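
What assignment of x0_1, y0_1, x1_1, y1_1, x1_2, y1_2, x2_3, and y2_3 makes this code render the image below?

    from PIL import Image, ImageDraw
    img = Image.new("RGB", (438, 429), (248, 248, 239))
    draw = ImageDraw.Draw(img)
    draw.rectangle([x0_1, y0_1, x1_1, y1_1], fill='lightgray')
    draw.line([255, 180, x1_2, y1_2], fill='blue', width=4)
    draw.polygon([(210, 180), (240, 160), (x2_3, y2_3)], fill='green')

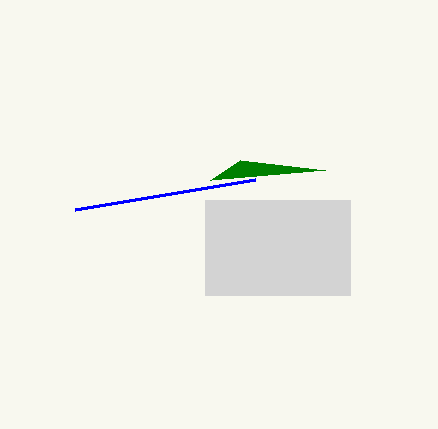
x0_1 = 205, y0_1 = 200, x1_1 = 350, y1_1 = 295, x1_2 = 75, y1_2 = 210, x2_3 = 325, y2_3 = 170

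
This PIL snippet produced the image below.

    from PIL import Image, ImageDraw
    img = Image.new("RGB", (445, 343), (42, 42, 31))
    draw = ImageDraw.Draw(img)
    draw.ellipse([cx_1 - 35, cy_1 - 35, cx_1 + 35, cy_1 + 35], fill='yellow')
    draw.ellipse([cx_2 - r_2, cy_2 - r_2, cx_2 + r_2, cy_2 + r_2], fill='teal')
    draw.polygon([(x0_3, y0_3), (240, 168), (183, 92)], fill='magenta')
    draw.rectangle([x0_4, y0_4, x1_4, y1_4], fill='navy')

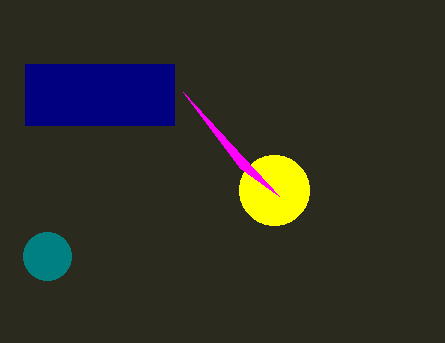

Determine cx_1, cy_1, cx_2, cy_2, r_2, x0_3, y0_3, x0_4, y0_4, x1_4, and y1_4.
cx_1 = 274; cy_1 = 190; cx_2 = 47; cy_2 = 256; r_2 = 24; x0_3 = 279; y0_3 = 196; x0_4 = 25; y0_4 = 64; x1_4 = 174; y1_4 = 125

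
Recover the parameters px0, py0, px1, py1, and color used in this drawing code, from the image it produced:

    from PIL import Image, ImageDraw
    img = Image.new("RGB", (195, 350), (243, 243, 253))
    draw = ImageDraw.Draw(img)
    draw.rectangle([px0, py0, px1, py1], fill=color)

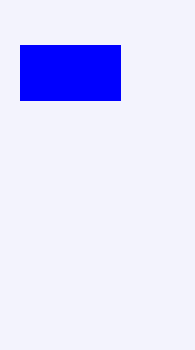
px0 = 20, py0 = 45, px1 = 120, py1 = 100, color = 'blue'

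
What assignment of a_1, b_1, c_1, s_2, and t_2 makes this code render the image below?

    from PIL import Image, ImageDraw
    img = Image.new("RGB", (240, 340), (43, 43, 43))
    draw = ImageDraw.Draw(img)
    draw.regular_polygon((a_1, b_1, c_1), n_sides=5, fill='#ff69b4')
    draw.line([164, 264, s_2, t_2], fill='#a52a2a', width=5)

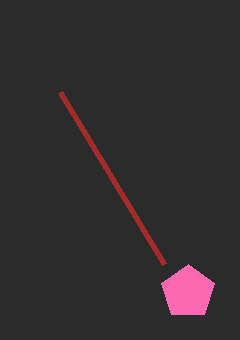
a_1 = 188
b_1 = 292
c_1 = 28
s_2 = 60
t_2 = 92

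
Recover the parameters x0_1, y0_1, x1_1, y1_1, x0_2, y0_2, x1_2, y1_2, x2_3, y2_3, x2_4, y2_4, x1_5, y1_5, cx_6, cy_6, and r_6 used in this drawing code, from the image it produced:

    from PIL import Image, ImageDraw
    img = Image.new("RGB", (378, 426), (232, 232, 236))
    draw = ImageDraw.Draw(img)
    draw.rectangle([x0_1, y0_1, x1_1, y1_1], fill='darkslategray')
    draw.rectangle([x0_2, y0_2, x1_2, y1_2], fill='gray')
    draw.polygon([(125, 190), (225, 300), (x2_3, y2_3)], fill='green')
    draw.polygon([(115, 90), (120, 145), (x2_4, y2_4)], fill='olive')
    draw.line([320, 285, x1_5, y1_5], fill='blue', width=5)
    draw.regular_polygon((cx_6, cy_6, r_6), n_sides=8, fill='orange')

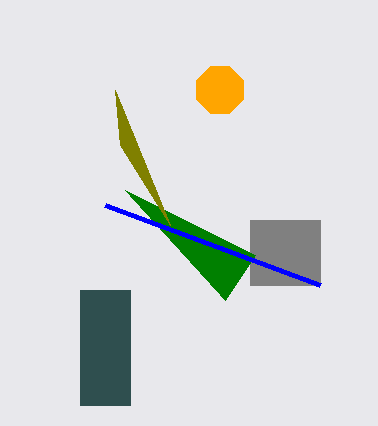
x0_1 = 80, y0_1 = 290, x1_1 = 130, y1_1 = 405, x0_2 = 250, y0_2 = 220, x1_2 = 320, y1_2 = 285, x2_3 = 255, y2_3 = 255, x2_4 = 170, y2_4 = 225, x1_5 = 105, y1_5 = 205, cx_6 = 220, cy_6 = 90, r_6 = 25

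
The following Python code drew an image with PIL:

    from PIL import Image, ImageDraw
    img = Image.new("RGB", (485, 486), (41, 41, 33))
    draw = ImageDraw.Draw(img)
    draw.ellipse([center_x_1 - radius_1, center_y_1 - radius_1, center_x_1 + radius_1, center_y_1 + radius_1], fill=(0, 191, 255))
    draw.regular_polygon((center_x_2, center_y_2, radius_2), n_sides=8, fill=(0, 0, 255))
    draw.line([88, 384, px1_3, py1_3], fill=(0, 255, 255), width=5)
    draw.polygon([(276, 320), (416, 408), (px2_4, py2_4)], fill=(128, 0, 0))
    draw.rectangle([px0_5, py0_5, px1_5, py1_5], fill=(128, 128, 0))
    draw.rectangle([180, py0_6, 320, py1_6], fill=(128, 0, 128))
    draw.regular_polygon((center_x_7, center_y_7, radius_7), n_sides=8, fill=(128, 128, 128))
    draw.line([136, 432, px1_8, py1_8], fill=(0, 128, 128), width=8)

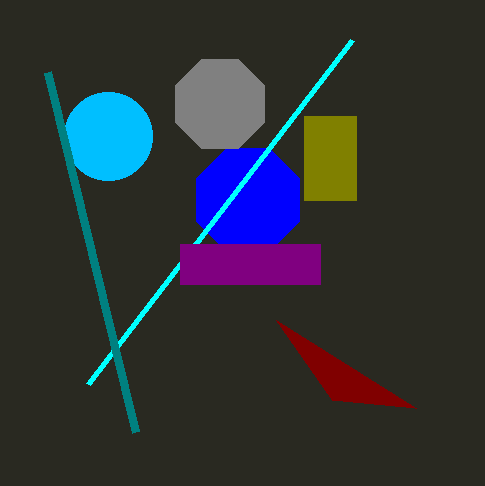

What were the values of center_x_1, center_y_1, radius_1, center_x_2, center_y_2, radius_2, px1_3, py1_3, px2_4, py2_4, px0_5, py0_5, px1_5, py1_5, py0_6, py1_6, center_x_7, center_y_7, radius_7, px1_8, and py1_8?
center_x_1 = 108
center_y_1 = 136
radius_1 = 44
center_x_2 = 248
center_y_2 = 200
radius_2 = 56
px1_3 = 352
py1_3 = 40
px2_4 = 332
py2_4 = 400
px0_5 = 304
py0_5 = 116
px1_5 = 356
py1_5 = 200
py0_6 = 244
py1_6 = 284
center_x_7 = 220
center_y_7 = 104
radius_7 = 48
px1_8 = 48
py1_8 = 72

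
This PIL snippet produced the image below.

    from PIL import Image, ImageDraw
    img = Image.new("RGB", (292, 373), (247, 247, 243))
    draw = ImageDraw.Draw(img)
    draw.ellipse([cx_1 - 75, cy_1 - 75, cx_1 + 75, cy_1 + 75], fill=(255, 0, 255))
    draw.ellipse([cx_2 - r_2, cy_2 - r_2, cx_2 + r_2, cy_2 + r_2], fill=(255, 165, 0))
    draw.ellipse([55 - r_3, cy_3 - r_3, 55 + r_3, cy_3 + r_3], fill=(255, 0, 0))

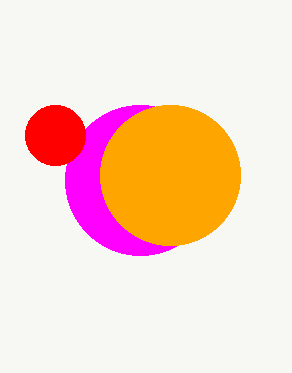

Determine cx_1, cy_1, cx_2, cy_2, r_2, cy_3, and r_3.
cx_1 = 140, cy_1 = 180, cx_2 = 170, cy_2 = 175, r_2 = 70, cy_3 = 135, r_3 = 30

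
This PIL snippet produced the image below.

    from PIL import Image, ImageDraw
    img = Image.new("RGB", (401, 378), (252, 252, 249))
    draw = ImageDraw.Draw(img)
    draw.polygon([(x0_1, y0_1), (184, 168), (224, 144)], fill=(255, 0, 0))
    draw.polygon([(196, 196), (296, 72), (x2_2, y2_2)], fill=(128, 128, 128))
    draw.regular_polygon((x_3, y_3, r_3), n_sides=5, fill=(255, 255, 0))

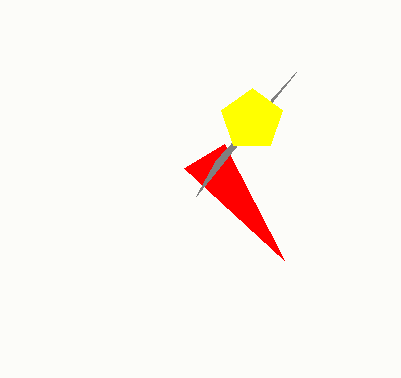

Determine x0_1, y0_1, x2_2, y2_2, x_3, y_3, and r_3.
x0_1 = 284
y0_1 = 260
x2_2 = 216
y2_2 = 160
x_3 = 252
y_3 = 120
r_3 = 32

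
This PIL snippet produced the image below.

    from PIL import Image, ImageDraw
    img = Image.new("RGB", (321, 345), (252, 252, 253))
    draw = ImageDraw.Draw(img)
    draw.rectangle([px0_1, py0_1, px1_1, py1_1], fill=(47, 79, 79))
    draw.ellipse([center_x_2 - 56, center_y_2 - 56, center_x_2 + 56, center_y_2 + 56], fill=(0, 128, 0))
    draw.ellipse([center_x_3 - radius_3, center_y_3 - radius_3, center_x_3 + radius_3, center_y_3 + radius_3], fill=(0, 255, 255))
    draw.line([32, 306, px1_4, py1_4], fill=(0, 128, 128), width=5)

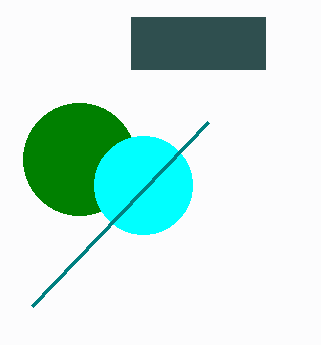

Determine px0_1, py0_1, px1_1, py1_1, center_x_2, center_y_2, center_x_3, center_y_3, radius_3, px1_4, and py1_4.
px0_1 = 131
py0_1 = 17
px1_1 = 265
py1_1 = 69
center_x_2 = 79
center_y_2 = 159
center_x_3 = 143
center_y_3 = 185
radius_3 = 49
px1_4 = 208
py1_4 = 122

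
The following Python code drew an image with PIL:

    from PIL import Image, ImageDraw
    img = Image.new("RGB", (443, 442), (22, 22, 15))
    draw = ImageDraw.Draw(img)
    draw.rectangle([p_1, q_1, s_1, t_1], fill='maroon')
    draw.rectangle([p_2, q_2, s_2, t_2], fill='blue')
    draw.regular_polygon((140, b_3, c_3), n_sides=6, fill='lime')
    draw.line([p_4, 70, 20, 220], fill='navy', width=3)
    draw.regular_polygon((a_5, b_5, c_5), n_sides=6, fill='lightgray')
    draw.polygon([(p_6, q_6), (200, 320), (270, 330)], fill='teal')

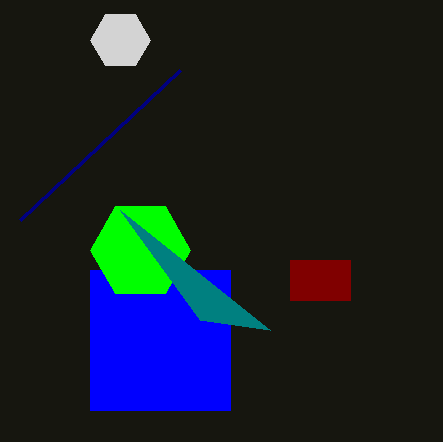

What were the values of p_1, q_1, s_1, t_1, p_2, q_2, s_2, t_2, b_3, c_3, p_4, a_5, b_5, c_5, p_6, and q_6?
p_1 = 290, q_1 = 260, s_1 = 350, t_1 = 300, p_2 = 90, q_2 = 270, s_2 = 230, t_2 = 410, b_3 = 250, c_3 = 50, p_4 = 180, a_5 = 120, b_5 = 40, c_5 = 30, p_6 = 120, q_6 = 210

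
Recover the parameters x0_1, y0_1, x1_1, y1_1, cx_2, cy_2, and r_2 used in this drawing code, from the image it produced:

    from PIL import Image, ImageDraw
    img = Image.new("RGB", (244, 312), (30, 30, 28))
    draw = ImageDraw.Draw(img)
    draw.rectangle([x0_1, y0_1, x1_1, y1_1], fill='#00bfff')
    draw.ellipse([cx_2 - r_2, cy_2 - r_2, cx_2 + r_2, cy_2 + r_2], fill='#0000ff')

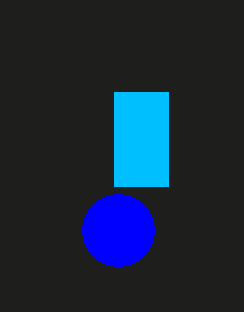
x0_1 = 114, y0_1 = 92, x1_1 = 168, y1_1 = 186, cx_2 = 118, cy_2 = 230, r_2 = 36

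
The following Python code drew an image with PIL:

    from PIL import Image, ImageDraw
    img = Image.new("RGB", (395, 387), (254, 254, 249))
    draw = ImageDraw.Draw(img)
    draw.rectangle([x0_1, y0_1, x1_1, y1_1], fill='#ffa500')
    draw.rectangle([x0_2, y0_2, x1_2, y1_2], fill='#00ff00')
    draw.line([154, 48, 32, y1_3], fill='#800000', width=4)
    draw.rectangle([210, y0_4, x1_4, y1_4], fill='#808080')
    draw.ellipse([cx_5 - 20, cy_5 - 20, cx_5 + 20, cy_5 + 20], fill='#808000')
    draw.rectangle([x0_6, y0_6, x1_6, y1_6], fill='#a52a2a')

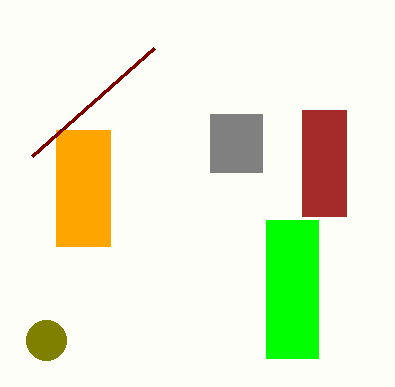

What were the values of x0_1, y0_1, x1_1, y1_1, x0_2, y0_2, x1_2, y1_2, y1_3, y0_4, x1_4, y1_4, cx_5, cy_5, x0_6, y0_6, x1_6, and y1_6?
x0_1 = 56
y0_1 = 130
x1_1 = 110
y1_1 = 246
x0_2 = 266
y0_2 = 220
x1_2 = 318
y1_2 = 358
y1_3 = 156
y0_4 = 114
x1_4 = 262
y1_4 = 172
cx_5 = 46
cy_5 = 340
x0_6 = 302
y0_6 = 110
x1_6 = 346
y1_6 = 216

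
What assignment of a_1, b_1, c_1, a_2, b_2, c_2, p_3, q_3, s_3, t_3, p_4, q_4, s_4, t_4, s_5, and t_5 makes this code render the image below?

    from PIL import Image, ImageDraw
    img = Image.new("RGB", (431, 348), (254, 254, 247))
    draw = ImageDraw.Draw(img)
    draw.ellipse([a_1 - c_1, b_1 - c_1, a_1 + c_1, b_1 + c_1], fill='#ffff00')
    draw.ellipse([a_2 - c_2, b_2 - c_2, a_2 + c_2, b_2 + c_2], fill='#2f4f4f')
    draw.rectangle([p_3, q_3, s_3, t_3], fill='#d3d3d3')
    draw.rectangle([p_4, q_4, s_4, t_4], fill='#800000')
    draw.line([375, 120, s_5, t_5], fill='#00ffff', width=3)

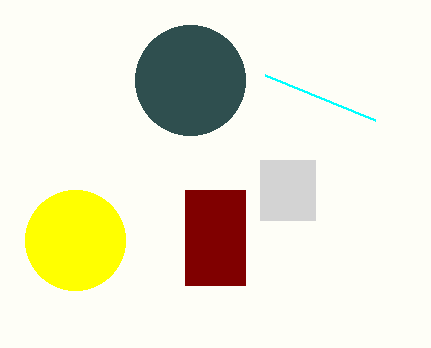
a_1 = 75; b_1 = 240; c_1 = 50; a_2 = 190; b_2 = 80; c_2 = 55; p_3 = 260; q_3 = 160; s_3 = 315; t_3 = 220; p_4 = 185; q_4 = 190; s_4 = 245; t_4 = 285; s_5 = 265; t_5 = 75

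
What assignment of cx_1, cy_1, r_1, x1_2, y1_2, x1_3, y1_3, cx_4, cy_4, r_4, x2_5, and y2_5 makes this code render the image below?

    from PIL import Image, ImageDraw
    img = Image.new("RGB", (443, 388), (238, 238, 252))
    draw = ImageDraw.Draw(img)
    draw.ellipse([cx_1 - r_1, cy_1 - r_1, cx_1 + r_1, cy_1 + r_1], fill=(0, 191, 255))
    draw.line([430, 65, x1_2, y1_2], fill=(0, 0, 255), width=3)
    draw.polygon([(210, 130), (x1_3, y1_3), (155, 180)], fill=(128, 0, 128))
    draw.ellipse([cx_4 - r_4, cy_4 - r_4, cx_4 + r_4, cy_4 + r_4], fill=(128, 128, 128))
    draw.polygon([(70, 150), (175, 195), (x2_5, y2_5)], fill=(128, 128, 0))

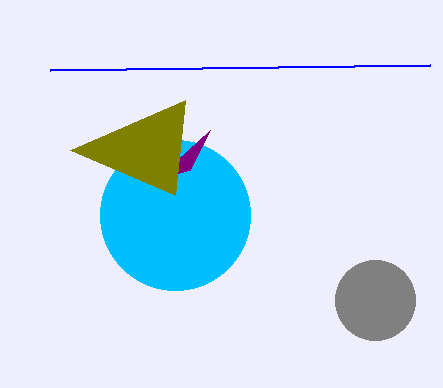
cx_1 = 175
cy_1 = 215
r_1 = 75
x1_2 = 50
y1_2 = 70
x1_3 = 190
y1_3 = 170
cx_4 = 375
cy_4 = 300
r_4 = 40
x2_5 = 185
y2_5 = 100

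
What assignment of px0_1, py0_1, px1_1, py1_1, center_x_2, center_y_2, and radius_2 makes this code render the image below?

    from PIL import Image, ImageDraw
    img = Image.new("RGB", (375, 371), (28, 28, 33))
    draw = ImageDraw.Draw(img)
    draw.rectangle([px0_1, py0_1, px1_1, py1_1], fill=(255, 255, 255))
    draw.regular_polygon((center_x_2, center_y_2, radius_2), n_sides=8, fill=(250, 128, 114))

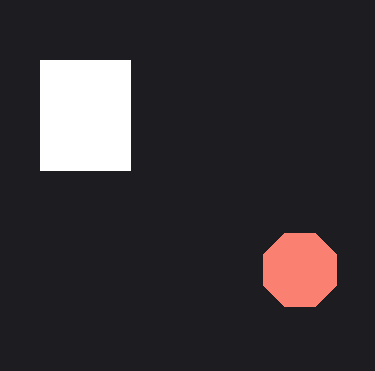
px0_1 = 40
py0_1 = 60
px1_1 = 130
py1_1 = 170
center_x_2 = 300
center_y_2 = 270
radius_2 = 40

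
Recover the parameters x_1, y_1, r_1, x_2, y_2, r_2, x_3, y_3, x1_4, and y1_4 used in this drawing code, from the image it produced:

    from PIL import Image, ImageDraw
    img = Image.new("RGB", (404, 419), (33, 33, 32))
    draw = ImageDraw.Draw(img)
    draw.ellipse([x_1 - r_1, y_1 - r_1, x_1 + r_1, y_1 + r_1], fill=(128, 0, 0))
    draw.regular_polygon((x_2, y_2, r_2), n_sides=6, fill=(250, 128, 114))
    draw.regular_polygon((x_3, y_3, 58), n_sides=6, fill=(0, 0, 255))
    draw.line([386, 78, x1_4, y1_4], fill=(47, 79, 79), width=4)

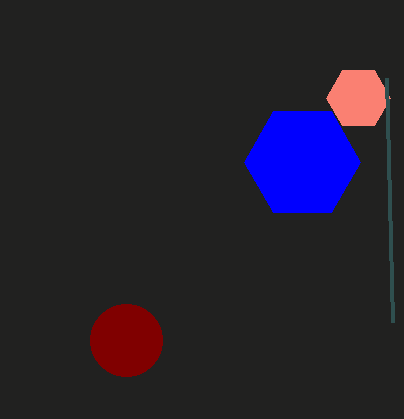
x_1 = 126; y_1 = 340; r_1 = 36; x_2 = 358; y_2 = 98; r_2 = 32; x_3 = 302; y_3 = 162; x1_4 = 392; y1_4 = 322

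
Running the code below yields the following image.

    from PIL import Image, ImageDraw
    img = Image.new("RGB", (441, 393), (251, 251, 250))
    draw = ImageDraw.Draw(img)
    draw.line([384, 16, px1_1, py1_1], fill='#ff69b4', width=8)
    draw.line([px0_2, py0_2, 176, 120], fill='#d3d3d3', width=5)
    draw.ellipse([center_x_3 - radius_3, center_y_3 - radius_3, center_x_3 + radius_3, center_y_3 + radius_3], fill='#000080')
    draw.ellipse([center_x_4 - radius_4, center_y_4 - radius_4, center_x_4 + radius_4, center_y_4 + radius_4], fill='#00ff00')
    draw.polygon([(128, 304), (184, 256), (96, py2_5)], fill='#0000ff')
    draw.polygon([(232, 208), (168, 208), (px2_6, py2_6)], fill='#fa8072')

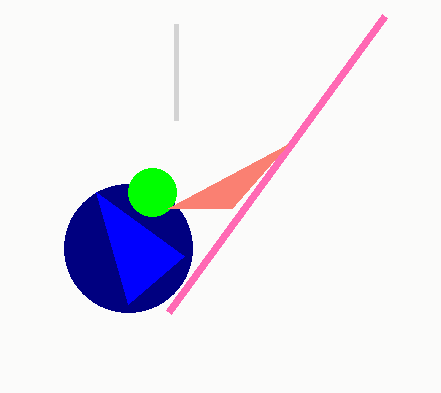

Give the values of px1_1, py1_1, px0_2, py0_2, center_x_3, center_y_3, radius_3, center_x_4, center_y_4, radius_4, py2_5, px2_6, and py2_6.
px1_1 = 168, py1_1 = 312, px0_2 = 176, py0_2 = 24, center_x_3 = 128, center_y_3 = 248, radius_3 = 64, center_x_4 = 152, center_y_4 = 192, radius_4 = 24, py2_5 = 192, px2_6 = 288, py2_6 = 144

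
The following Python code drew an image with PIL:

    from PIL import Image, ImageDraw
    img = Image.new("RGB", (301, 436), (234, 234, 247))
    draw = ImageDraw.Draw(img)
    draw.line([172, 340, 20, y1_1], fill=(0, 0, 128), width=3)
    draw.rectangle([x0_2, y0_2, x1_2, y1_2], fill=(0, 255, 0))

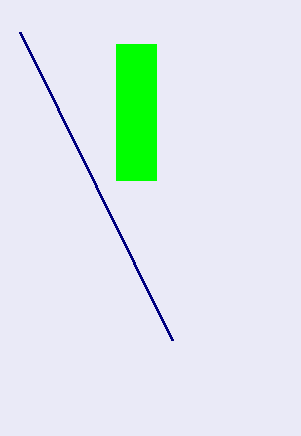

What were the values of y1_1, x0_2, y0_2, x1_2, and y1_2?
y1_1 = 32; x0_2 = 116; y0_2 = 44; x1_2 = 156; y1_2 = 180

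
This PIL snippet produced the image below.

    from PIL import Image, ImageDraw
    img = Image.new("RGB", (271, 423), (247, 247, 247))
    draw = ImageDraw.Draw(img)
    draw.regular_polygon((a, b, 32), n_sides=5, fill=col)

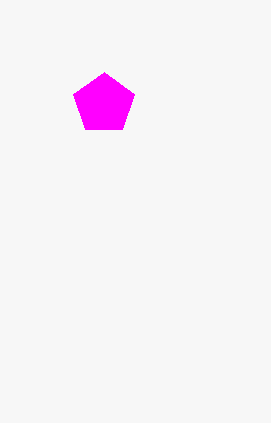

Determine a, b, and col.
a = 104; b = 104; col = 'magenta'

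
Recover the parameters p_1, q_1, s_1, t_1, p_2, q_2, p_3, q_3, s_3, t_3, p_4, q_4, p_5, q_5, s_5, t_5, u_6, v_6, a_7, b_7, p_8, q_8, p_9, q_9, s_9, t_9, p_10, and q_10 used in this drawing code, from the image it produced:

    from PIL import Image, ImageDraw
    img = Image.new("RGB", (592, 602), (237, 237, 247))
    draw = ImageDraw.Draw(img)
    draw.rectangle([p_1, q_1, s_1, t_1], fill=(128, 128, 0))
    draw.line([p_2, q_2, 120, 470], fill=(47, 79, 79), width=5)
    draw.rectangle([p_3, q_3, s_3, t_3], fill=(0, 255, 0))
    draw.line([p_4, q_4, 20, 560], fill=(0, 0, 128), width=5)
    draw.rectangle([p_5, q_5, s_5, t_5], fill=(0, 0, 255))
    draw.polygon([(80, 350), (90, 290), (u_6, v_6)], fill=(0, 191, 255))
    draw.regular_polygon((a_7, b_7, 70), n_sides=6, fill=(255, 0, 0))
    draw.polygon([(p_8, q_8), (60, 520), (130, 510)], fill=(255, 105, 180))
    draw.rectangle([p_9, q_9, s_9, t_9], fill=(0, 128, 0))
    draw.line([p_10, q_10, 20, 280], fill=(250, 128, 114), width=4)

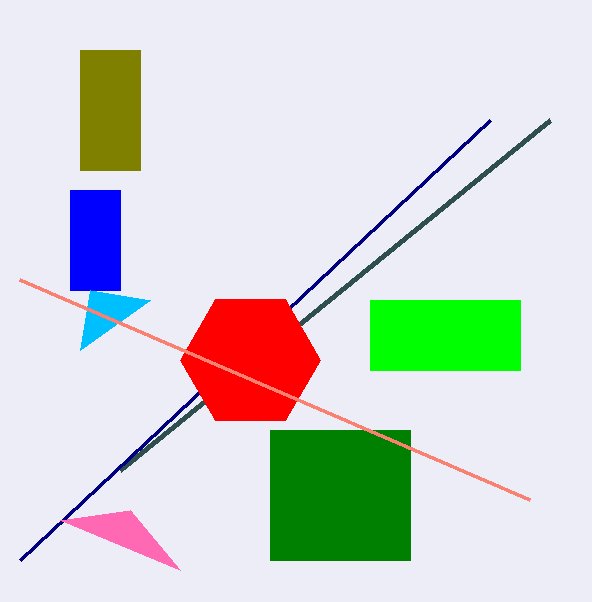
p_1 = 80
q_1 = 50
s_1 = 140
t_1 = 170
p_2 = 550
q_2 = 120
p_3 = 370
q_3 = 300
s_3 = 520
t_3 = 370
p_4 = 490
q_4 = 120
p_5 = 70
q_5 = 190
s_5 = 120
t_5 = 290
u_6 = 150
v_6 = 300
a_7 = 250
b_7 = 360
p_8 = 180
q_8 = 570
p_9 = 270
q_9 = 430
s_9 = 410
t_9 = 560
p_10 = 530
q_10 = 500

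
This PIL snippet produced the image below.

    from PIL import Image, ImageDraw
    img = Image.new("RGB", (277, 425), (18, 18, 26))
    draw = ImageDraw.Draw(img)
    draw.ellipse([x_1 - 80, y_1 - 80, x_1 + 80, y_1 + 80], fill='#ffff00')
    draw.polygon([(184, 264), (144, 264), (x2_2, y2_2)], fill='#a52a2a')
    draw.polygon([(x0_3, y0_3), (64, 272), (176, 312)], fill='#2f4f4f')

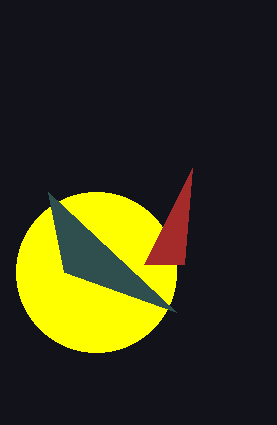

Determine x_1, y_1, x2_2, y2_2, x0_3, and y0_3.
x_1 = 96
y_1 = 272
x2_2 = 192
y2_2 = 168
x0_3 = 48
y0_3 = 192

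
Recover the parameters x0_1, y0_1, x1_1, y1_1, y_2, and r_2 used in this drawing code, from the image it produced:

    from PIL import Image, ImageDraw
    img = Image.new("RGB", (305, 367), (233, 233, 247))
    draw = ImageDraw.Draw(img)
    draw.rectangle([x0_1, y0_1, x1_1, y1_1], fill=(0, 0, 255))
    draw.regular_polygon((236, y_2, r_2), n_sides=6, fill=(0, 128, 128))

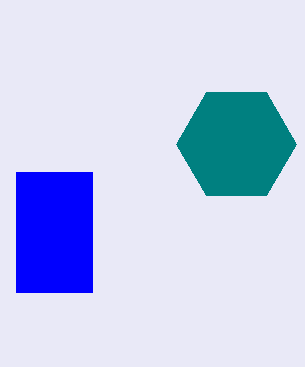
x0_1 = 16, y0_1 = 172, x1_1 = 92, y1_1 = 292, y_2 = 144, r_2 = 60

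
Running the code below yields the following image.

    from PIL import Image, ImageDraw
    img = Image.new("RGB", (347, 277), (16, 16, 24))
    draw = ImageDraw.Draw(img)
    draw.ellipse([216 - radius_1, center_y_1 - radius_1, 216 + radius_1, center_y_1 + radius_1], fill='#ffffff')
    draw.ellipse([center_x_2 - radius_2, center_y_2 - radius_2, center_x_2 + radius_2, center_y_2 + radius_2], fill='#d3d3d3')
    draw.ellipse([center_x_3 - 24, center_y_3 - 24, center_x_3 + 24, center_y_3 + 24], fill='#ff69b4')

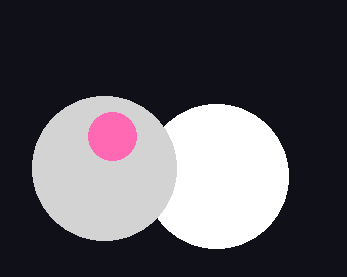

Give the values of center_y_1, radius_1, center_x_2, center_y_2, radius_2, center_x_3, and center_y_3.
center_y_1 = 176
radius_1 = 72
center_x_2 = 104
center_y_2 = 168
radius_2 = 72
center_x_3 = 112
center_y_3 = 136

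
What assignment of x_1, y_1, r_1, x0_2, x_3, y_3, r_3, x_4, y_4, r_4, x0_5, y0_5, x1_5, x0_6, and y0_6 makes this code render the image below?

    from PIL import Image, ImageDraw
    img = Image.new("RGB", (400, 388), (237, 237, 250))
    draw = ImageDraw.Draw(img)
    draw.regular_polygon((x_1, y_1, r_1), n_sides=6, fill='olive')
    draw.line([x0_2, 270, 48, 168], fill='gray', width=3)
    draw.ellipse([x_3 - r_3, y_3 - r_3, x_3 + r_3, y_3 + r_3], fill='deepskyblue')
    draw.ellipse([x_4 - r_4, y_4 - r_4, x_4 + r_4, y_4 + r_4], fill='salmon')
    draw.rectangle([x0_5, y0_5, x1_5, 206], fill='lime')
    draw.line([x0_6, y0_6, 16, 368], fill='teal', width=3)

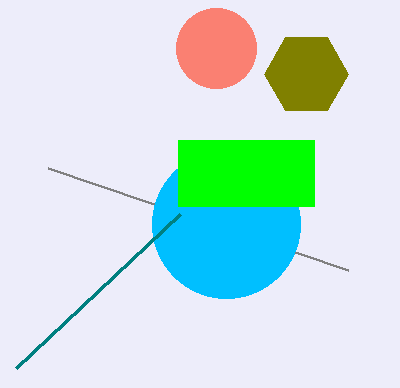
x_1 = 306
y_1 = 74
r_1 = 42
x0_2 = 348
x_3 = 226
y_3 = 224
r_3 = 74
x_4 = 216
y_4 = 48
r_4 = 40
x0_5 = 178
y0_5 = 140
x1_5 = 314
x0_6 = 180
y0_6 = 214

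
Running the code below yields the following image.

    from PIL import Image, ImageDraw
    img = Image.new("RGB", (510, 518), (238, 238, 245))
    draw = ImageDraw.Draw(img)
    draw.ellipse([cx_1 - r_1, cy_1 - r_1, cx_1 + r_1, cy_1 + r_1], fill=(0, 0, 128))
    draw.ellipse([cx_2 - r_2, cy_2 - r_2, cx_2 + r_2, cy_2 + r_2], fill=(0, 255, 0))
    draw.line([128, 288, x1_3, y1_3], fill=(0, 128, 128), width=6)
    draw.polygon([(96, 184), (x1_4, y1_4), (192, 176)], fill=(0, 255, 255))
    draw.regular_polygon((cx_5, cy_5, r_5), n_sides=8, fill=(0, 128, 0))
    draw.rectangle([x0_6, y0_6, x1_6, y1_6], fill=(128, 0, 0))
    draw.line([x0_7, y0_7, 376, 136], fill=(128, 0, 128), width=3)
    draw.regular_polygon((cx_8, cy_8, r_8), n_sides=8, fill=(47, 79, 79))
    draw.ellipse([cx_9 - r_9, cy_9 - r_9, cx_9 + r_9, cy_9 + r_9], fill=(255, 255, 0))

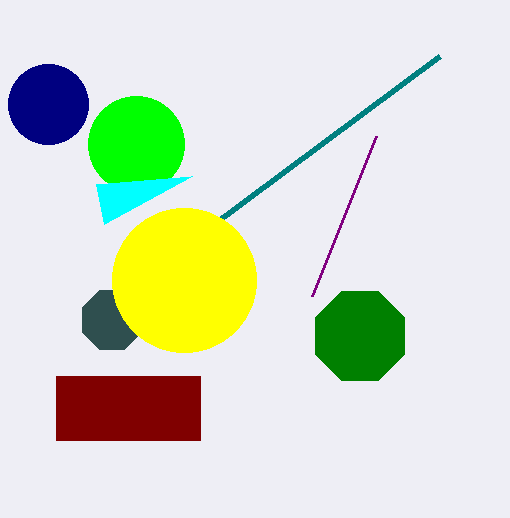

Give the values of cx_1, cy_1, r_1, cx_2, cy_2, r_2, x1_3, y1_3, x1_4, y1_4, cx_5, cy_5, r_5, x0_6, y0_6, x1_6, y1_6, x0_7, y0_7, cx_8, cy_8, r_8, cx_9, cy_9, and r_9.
cx_1 = 48
cy_1 = 104
r_1 = 40
cx_2 = 136
cy_2 = 144
r_2 = 48
x1_3 = 440
y1_3 = 56
x1_4 = 104
y1_4 = 224
cx_5 = 360
cy_5 = 336
r_5 = 48
x0_6 = 56
y0_6 = 376
x1_6 = 200
y1_6 = 440
x0_7 = 312
y0_7 = 296
cx_8 = 112
cy_8 = 320
r_8 = 32
cx_9 = 184
cy_9 = 280
r_9 = 72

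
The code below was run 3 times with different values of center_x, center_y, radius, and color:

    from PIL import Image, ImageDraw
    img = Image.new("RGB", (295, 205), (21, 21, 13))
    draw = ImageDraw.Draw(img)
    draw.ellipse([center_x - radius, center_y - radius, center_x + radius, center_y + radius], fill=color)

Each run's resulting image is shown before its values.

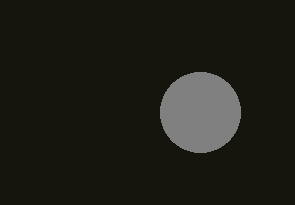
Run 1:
center_x = 200; center_y = 112; radius = 40; color = 'gray'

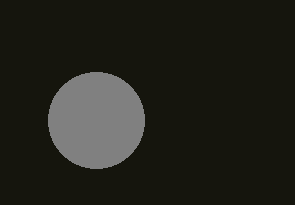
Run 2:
center_x = 96; center_y = 120; radius = 48; color = 'gray'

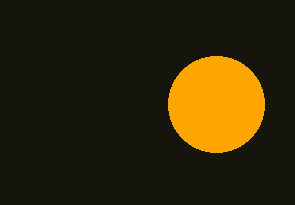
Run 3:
center_x = 216; center_y = 104; radius = 48; color = 'orange'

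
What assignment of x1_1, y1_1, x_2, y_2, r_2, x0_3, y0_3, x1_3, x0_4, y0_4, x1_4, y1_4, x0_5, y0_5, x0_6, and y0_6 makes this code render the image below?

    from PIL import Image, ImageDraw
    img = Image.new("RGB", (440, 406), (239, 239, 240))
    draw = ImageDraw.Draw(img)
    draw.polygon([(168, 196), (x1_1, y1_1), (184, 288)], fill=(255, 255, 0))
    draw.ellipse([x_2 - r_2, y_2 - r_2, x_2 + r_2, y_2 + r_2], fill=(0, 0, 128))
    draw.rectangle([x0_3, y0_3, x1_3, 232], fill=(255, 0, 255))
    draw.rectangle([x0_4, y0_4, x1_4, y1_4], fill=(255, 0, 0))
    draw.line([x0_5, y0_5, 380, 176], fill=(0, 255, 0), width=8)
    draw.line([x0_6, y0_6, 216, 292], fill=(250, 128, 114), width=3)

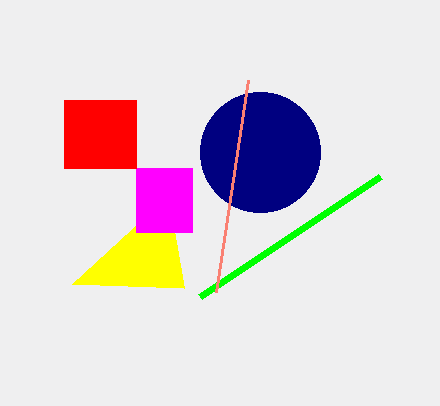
x1_1 = 72, y1_1 = 284, x_2 = 260, y_2 = 152, r_2 = 60, x0_3 = 136, y0_3 = 168, x1_3 = 192, x0_4 = 64, y0_4 = 100, x1_4 = 136, y1_4 = 168, x0_5 = 200, y0_5 = 296, x0_6 = 248, y0_6 = 80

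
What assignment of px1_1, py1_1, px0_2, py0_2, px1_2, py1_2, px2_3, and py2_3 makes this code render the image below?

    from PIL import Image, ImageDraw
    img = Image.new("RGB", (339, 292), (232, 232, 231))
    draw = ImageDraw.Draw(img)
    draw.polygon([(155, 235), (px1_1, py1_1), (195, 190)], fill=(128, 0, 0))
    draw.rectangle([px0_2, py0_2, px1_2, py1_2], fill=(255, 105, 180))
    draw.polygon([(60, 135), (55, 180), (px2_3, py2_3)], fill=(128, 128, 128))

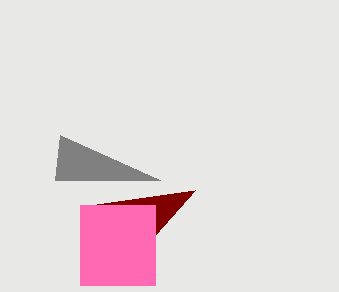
px1_1 = 90, py1_1 = 205, px0_2 = 80, py0_2 = 205, px1_2 = 155, py1_2 = 285, px2_3 = 160, py2_3 = 180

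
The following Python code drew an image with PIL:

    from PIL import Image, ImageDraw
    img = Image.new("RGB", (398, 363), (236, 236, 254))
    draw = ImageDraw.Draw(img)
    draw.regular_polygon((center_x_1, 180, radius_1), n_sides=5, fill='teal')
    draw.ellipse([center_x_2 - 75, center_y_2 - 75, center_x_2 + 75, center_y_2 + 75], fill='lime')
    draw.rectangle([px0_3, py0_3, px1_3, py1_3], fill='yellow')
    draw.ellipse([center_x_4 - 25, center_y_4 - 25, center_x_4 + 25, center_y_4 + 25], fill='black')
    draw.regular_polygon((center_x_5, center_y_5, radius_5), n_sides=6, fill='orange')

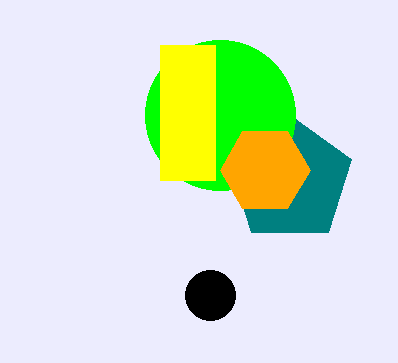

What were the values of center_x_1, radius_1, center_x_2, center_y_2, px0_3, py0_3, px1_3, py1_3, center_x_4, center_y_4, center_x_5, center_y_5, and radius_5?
center_x_1 = 290; radius_1 = 65; center_x_2 = 220; center_y_2 = 115; px0_3 = 160; py0_3 = 45; px1_3 = 215; py1_3 = 180; center_x_4 = 210; center_y_4 = 295; center_x_5 = 265; center_y_5 = 170; radius_5 = 45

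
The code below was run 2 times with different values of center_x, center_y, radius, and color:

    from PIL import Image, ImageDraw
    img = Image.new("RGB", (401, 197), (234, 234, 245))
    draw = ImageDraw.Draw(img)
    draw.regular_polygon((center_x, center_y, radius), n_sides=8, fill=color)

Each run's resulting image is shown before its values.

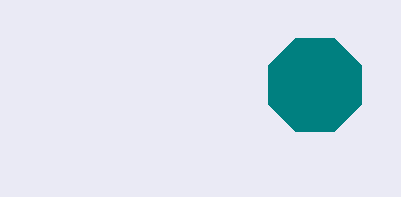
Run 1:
center_x = 315, center_y = 85, radius = 50, color = 'teal'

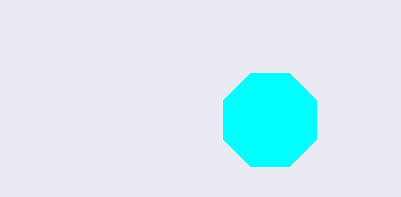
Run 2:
center_x = 270, center_y = 120, radius = 50, color = 'cyan'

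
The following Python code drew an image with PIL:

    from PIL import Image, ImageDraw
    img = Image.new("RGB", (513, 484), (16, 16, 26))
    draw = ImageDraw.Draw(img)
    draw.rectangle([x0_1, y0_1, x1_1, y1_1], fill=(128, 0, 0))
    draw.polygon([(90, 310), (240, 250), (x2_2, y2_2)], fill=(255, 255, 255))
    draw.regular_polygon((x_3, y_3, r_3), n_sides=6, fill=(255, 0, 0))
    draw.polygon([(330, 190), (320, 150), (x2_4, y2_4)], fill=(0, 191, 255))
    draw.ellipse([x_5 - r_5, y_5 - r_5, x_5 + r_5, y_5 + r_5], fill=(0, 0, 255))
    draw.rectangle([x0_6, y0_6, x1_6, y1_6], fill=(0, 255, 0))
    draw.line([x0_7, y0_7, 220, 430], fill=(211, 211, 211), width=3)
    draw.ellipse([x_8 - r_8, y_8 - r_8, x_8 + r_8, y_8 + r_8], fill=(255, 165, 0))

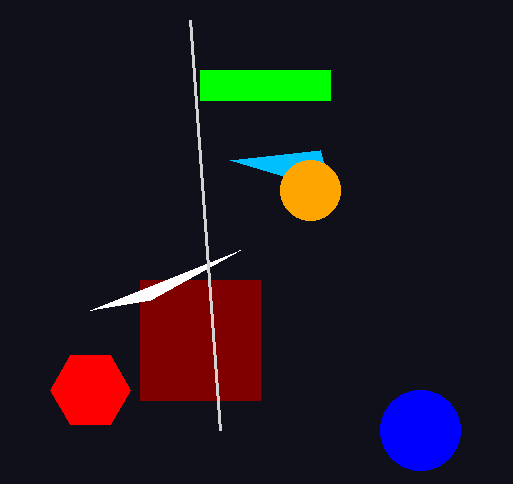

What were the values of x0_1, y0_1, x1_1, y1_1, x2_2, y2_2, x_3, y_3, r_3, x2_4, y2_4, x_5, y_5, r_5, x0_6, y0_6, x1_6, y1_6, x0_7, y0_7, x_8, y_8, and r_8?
x0_1 = 140; y0_1 = 280; x1_1 = 260; y1_1 = 400; x2_2 = 150; y2_2 = 300; x_3 = 90; y_3 = 390; r_3 = 40; x2_4 = 230; y2_4 = 160; x_5 = 420; y_5 = 430; r_5 = 40; x0_6 = 200; y0_6 = 70; x1_6 = 330; y1_6 = 100; x0_7 = 190; y0_7 = 20; x_8 = 310; y_8 = 190; r_8 = 30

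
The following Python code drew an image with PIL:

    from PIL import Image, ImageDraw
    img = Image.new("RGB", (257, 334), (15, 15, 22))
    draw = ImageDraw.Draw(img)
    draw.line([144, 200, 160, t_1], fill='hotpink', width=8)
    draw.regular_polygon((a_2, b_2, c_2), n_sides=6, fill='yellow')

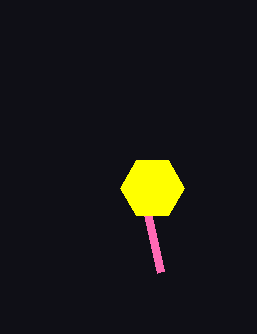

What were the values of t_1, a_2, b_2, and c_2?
t_1 = 272, a_2 = 152, b_2 = 188, c_2 = 32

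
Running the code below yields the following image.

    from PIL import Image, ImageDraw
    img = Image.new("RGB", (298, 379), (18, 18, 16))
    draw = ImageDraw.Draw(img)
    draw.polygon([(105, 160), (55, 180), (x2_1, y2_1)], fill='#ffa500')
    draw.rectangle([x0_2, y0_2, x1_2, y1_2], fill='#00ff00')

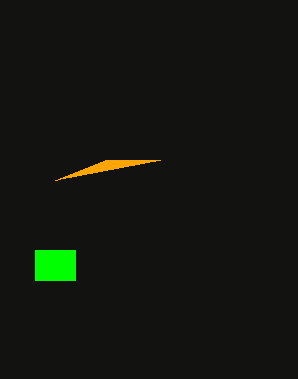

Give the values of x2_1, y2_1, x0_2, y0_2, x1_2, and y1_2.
x2_1 = 160, y2_1 = 160, x0_2 = 35, y0_2 = 250, x1_2 = 75, y1_2 = 280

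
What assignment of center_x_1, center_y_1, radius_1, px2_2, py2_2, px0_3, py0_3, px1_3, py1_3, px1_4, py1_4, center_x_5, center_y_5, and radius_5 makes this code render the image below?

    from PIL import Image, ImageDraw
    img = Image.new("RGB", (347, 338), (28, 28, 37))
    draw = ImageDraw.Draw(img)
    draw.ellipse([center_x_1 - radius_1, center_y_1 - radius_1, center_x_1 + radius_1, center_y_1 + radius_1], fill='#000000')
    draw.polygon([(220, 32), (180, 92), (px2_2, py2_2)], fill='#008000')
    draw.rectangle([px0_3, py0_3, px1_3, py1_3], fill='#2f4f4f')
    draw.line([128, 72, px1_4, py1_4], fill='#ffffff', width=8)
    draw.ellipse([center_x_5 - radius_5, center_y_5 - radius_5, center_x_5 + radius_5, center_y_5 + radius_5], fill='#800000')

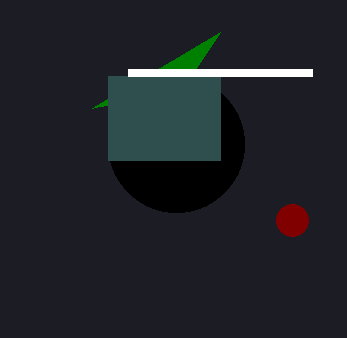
center_x_1 = 176; center_y_1 = 144; radius_1 = 68; px2_2 = 92; py2_2 = 108; px0_3 = 108; py0_3 = 76; px1_3 = 220; py1_3 = 160; px1_4 = 312; py1_4 = 72; center_x_5 = 292; center_y_5 = 220; radius_5 = 16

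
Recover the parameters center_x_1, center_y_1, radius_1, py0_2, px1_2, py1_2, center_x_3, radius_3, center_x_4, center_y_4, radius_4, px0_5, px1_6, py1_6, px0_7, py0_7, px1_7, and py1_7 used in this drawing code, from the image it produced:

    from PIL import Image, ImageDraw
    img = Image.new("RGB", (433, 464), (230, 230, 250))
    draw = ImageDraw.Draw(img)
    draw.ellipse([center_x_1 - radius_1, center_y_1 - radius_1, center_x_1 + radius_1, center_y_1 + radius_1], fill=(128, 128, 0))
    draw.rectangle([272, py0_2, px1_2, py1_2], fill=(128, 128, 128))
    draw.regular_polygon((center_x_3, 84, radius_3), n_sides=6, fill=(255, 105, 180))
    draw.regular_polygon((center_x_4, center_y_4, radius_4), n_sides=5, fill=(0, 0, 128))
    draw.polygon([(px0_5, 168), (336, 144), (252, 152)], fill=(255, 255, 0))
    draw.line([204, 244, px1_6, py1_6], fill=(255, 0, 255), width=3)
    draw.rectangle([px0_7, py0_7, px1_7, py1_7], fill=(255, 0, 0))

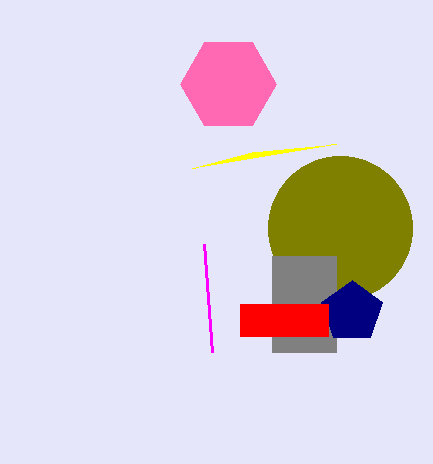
center_x_1 = 340, center_y_1 = 228, radius_1 = 72, py0_2 = 256, px1_2 = 336, py1_2 = 352, center_x_3 = 228, radius_3 = 48, center_x_4 = 352, center_y_4 = 312, radius_4 = 32, px0_5 = 192, px1_6 = 212, py1_6 = 352, px0_7 = 240, py0_7 = 304, px1_7 = 328, py1_7 = 336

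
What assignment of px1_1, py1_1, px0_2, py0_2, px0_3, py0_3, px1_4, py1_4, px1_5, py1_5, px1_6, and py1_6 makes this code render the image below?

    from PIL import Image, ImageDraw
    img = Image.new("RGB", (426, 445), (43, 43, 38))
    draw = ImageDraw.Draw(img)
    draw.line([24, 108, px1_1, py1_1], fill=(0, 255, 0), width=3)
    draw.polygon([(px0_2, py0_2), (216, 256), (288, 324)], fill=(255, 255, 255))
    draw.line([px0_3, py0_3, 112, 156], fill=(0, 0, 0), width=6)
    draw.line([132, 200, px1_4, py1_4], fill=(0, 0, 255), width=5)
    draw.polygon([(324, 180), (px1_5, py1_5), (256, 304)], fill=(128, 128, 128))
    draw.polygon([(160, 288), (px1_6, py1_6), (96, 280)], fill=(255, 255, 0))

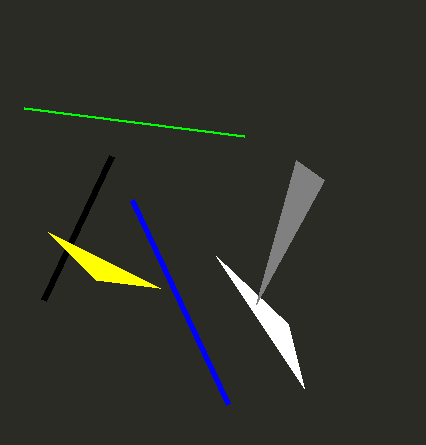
px1_1 = 244; py1_1 = 136; px0_2 = 304; py0_2 = 388; px0_3 = 44; py0_3 = 300; px1_4 = 228; py1_4 = 404; px1_5 = 296; py1_5 = 160; px1_6 = 48; py1_6 = 232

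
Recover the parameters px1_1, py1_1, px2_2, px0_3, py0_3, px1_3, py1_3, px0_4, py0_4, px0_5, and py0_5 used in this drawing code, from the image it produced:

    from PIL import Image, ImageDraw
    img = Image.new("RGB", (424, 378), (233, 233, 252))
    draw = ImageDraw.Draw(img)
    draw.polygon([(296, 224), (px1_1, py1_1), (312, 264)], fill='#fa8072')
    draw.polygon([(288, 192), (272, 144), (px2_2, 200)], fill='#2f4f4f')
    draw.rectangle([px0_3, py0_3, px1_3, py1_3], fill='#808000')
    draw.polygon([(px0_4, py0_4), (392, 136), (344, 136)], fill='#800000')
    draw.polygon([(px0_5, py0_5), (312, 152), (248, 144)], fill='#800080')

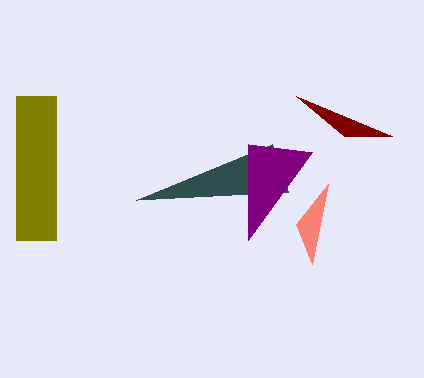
px1_1 = 328, py1_1 = 184, px2_2 = 136, px0_3 = 16, py0_3 = 96, px1_3 = 56, py1_3 = 240, px0_4 = 296, py0_4 = 96, px0_5 = 248, py0_5 = 240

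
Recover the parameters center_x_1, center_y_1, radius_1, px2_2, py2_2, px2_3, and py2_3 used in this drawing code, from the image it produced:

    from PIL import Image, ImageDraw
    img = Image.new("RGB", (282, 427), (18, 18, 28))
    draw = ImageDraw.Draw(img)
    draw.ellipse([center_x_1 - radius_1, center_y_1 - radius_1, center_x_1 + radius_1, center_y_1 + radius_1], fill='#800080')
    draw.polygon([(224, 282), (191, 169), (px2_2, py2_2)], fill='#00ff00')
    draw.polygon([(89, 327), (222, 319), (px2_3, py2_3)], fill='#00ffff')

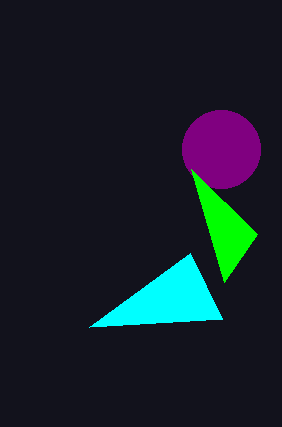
center_x_1 = 221
center_y_1 = 149
radius_1 = 39
px2_2 = 257
py2_2 = 234
px2_3 = 190
py2_3 = 253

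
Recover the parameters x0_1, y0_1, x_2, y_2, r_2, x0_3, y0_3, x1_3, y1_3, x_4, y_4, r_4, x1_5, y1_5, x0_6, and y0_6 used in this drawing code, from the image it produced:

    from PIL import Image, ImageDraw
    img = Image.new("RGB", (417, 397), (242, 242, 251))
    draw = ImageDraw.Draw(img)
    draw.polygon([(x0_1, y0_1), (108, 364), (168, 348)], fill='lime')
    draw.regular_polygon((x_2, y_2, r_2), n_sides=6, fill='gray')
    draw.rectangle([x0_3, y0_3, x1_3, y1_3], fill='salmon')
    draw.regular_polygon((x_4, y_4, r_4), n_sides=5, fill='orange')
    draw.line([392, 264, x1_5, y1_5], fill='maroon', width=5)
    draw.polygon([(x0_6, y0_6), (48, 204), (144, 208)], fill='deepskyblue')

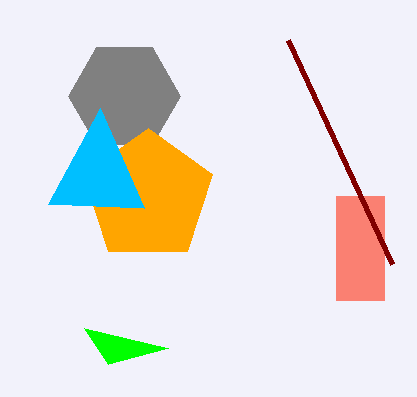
x0_1 = 84
y0_1 = 328
x_2 = 124
y_2 = 96
r_2 = 56
x0_3 = 336
y0_3 = 196
x1_3 = 384
y1_3 = 300
x_4 = 148
y_4 = 196
r_4 = 68
x1_5 = 288
y1_5 = 40
x0_6 = 100
y0_6 = 108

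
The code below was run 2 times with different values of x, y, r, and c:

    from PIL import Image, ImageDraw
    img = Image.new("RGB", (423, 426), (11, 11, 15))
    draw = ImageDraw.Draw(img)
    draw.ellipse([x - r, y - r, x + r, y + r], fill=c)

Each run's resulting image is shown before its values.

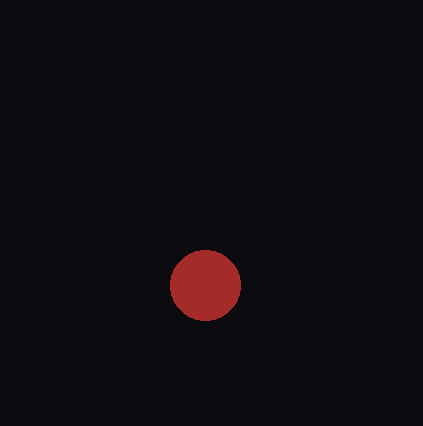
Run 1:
x = 205
y = 285
r = 35
c = 'brown'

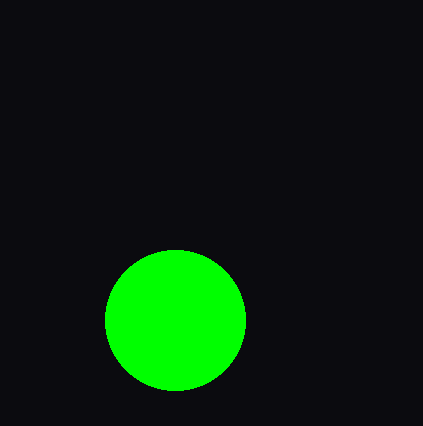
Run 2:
x = 175
y = 320
r = 70
c = 'lime'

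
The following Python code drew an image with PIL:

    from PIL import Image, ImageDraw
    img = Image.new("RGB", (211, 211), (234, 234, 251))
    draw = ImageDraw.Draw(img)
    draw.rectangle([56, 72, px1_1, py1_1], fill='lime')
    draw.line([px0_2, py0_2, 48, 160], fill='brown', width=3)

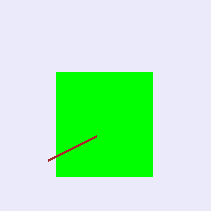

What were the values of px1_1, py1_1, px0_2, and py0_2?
px1_1 = 152; py1_1 = 176; px0_2 = 96; py0_2 = 136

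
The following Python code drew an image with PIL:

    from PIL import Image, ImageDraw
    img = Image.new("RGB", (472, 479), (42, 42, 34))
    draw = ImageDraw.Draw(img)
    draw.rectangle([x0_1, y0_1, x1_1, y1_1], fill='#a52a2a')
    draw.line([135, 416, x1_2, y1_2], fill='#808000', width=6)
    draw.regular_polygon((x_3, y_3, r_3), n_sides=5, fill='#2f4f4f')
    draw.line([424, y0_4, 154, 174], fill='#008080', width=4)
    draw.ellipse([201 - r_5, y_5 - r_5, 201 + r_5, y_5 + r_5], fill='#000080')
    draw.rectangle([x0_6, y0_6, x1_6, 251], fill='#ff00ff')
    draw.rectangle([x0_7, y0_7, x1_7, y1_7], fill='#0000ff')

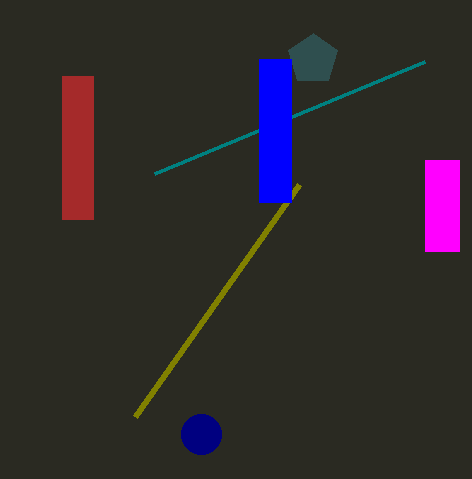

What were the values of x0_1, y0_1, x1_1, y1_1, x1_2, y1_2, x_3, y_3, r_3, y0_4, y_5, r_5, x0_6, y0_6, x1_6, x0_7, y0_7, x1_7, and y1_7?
x0_1 = 62, y0_1 = 76, x1_1 = 93, y1_1 = 219, x1_2 = 299, y1_2 = 184, x_3 = 313, y_3 = 59, r_3 = 26, y0_4 = 62, y_5 = 434, r_5 = 20, x0_6 = 425, y0_6 = 160, x1_6 = 459, x0_7 = 259, y0_7 = 59, x1_7 = 291, y1_7 = 202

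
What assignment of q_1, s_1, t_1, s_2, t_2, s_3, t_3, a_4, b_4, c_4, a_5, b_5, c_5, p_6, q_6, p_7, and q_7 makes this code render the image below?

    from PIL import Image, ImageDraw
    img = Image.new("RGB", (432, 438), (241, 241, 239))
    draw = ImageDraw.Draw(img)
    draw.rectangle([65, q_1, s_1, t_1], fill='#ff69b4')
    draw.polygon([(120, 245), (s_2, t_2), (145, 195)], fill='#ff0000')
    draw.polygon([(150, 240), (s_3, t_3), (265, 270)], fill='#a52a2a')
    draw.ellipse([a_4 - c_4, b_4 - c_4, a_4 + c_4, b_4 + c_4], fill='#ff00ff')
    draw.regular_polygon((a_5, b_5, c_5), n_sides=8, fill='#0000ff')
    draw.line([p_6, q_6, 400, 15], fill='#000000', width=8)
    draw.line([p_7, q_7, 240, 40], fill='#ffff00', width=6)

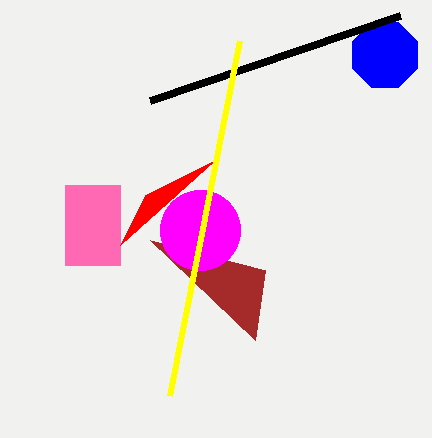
q_1 = 185, s_1 = 120, t_1 = 265, s_2 = 215, t_2 = 160, s_3 = 255, t_3 = 340, a_4 = 200, b_4 = 230, c_4 = 40, a_5 = 385, b_5 = 55, c_5 = 35, p_6 = 150, q_6 = 100, p_7 = 170, q_7 = 395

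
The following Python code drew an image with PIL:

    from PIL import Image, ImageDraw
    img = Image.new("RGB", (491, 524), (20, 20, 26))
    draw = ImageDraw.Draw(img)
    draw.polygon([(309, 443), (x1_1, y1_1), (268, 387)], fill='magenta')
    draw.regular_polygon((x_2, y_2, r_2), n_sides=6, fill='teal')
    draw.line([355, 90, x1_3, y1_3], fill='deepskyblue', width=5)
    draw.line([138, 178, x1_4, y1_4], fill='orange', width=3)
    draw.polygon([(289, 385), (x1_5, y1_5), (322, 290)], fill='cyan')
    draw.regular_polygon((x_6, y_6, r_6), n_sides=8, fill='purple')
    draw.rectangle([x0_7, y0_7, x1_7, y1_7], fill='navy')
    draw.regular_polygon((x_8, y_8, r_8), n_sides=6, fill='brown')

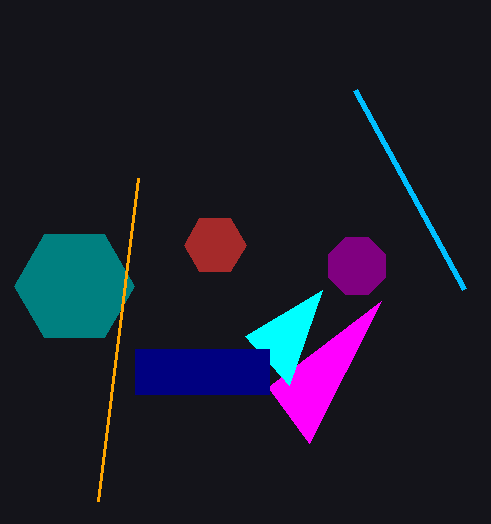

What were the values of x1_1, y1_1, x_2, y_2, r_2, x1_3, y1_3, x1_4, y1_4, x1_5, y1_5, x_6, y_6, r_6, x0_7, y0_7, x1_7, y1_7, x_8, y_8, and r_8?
x1_1 = 381
y1_1 = 301
x_2 = 74
y_2 = 286
r_2 = 60
x1_3 = 464
y1_3 = 289
x1_4 = 98
y1_4 = 501
x1_5 = 245
y1_5 = 336
x_6 = 357
y_6 = 266
r_6 = 31
x0_7 = 135
y0_7 = 349
x1_7 = 269
y1_7 = 394
x_8 = 215
y_8 = 245
r_8 = 31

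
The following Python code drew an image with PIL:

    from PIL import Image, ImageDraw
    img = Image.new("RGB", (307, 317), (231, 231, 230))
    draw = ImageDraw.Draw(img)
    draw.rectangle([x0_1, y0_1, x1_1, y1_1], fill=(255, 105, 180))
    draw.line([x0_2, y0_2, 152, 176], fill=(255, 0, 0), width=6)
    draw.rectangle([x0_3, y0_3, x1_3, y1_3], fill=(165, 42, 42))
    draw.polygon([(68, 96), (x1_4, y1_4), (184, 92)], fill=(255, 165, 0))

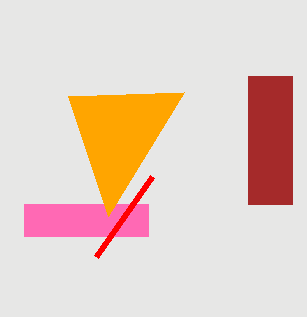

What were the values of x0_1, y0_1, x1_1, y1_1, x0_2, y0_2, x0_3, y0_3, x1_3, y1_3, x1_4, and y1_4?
x0_1 = 24
y0_1 = 204
x1_1 = 148
y1_1 = 236
x0_2 = 96
y0_2 = 256
x0_3 = 248
y0_3 = 76
x1_3 = 292
y1_3 = 204
x1_4 = 108
y1_4 = 216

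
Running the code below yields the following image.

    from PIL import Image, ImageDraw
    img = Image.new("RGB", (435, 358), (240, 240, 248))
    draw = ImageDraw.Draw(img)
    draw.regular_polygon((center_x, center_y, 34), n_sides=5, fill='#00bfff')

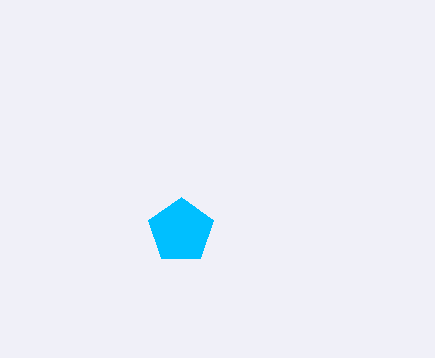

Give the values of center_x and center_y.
center_x = 181; center_y = 231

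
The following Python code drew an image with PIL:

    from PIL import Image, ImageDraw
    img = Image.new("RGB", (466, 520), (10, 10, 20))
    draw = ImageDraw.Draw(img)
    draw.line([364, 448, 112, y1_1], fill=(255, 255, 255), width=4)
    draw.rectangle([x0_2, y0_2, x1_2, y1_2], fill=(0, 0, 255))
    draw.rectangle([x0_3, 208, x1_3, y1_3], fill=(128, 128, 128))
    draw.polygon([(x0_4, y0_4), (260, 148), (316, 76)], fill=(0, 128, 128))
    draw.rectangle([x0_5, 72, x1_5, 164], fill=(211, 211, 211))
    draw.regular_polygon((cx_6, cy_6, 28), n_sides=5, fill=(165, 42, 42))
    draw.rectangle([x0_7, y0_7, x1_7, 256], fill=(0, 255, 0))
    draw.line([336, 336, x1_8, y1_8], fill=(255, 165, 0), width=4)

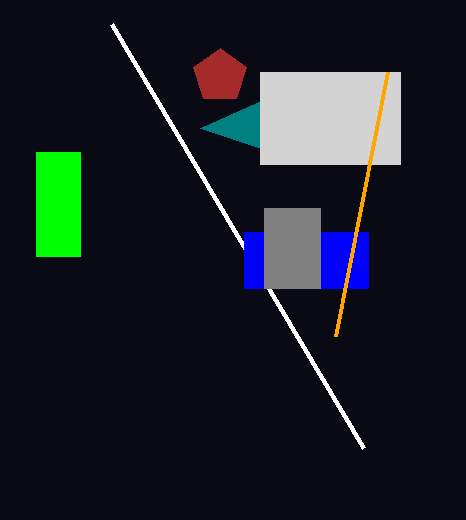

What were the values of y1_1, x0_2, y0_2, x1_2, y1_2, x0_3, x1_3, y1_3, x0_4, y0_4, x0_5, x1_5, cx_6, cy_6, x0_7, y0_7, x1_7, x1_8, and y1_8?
y1_1 = 24; x0_2 = 244; y0_2 = 232; x1_2 = 368; y1_2 = 288; x0_3 = 264; x1_3 = 320; y1_3 = 288; x0_4 = 200; y0_4 = 128; x0_5 = 260; x1_5 = 400; cx_6 = 220; cy_6 = 76; x0_7 = 36; y0_7 = 152; x1_7 = 80; x1_8 = 388; y1_8 = 72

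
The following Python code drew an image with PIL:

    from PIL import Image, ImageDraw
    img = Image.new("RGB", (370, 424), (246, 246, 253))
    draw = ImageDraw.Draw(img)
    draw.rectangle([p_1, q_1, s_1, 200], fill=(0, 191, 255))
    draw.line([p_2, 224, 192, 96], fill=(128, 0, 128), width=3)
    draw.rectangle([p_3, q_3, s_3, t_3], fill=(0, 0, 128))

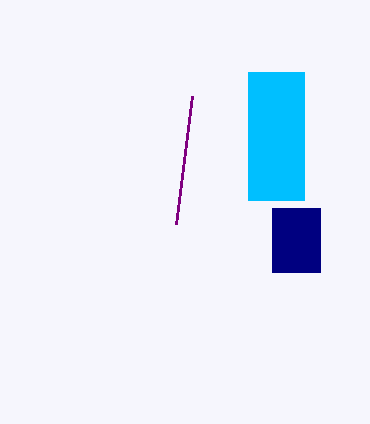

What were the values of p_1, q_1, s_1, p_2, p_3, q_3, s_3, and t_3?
p_1 = 248, q_1 = 72, s_1 = 304, p_2 = 176, p_3 = 272, q_3 = 208, s_3 = 320, t_3 = 272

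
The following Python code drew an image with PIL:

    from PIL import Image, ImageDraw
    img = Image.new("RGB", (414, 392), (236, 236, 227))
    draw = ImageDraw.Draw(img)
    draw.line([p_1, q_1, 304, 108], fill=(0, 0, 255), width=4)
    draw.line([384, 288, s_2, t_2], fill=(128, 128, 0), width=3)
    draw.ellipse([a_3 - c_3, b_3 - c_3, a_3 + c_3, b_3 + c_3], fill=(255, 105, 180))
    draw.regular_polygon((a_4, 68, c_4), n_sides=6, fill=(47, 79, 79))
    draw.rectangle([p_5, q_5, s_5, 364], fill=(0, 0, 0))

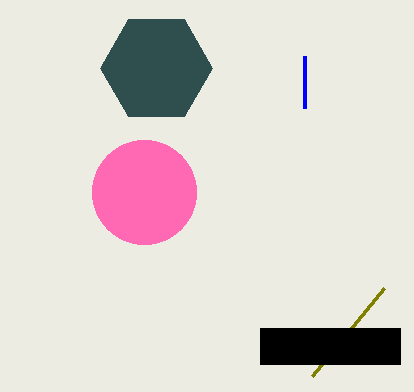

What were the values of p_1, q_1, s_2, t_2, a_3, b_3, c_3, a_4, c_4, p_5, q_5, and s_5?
p_1 = 304; q_1 = 56; s_2 = 312; t_2 = 376; a_3 = 144; b_3 = 192; c_3 = 52; a_4 = 156; c_4 = 56; p_5 = 260; q_5 = 328; s_5 = 400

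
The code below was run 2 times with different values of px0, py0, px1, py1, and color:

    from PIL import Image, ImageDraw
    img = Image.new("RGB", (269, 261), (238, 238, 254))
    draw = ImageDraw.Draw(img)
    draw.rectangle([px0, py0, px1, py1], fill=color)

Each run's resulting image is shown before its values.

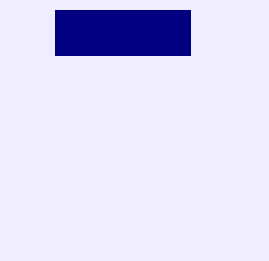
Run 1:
px0 = 55, py0 = 10, px1 = 190, py1 = 55, color = 'navy'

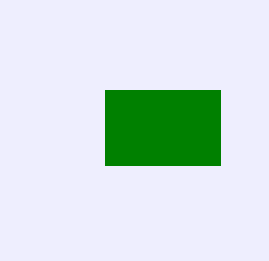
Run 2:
px0 = 105
py0 = 90
px1 = 220
py1 = 165
color = 'green'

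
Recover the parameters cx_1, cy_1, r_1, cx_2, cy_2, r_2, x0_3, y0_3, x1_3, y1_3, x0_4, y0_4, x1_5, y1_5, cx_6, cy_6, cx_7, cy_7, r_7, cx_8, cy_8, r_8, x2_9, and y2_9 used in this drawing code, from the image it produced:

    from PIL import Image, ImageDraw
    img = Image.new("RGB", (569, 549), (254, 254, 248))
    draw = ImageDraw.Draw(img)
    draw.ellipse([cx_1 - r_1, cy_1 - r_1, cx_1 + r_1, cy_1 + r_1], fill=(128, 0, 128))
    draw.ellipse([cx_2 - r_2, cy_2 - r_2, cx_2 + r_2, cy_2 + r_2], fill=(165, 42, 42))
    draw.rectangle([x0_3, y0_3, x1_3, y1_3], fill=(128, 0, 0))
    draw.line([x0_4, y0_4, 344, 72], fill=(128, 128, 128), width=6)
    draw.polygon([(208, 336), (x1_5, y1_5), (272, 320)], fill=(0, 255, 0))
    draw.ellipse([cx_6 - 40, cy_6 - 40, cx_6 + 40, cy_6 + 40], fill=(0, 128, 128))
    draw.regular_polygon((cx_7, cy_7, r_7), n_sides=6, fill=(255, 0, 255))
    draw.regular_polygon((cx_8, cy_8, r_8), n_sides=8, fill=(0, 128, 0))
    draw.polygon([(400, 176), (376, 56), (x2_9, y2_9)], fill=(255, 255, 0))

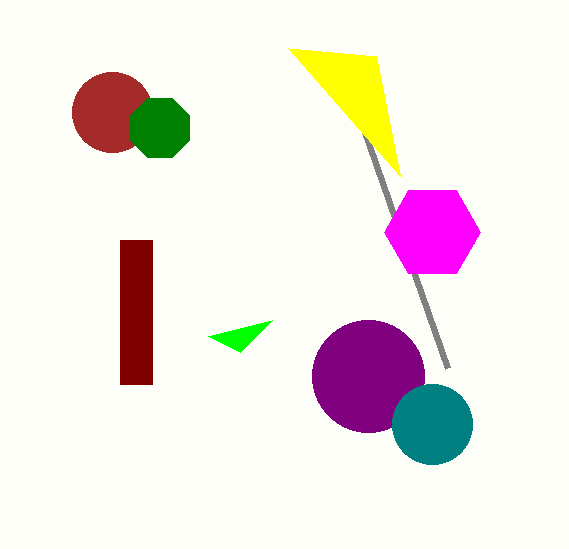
cx_1 = 368; cy_1 = 376; r_1 = 56; cx_2 = 112; cy_2 = 112; r_2 = 40; x0_3 = 120; y0_3 = 240; x1_3 = 152; y1_3 = 384; x0_4 = 448; y0_4 = 368; x1_5 = 240; y1_5 = 352; cx_6 = 432; cy_6 = 424; cx_7 = 432; cy_7 = 232; r_7 = 48; cx_8 = 160; cy_8 = 128; r_8 = 32; x2_9 = 288; y2_9 = 48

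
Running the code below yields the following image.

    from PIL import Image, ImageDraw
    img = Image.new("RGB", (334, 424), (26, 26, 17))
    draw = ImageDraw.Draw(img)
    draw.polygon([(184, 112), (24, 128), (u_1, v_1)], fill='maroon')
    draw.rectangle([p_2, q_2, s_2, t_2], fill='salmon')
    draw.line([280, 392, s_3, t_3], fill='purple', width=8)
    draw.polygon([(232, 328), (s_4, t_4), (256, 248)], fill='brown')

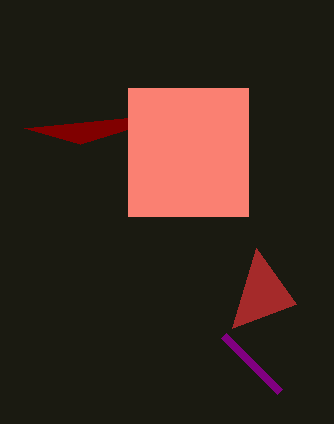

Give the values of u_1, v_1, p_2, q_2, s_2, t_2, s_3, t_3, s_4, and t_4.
u_1 = 80, v_1 = 144, p_2 = 128, q_2 = 88, s_2 = 248, t_2 = 216, s_3 = 224, t_3 = 336, s_4 = 296, t_4 = 304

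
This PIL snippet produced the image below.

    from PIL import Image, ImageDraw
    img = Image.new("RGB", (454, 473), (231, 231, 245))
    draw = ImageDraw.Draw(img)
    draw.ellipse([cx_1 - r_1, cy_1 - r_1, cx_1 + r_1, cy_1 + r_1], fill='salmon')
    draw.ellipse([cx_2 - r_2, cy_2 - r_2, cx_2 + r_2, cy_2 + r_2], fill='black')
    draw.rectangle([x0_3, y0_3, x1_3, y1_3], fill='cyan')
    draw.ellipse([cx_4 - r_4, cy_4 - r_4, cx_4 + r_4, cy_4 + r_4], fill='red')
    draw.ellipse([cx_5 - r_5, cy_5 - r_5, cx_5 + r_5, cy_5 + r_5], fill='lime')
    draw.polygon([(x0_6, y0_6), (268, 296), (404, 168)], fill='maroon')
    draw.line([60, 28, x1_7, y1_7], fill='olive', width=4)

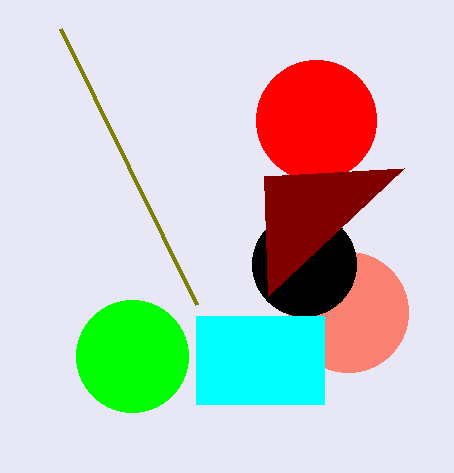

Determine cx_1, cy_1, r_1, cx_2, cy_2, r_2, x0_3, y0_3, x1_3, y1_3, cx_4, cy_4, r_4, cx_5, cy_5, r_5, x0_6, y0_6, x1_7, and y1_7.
cx_1 = 348
cy_1 = 312
r_1 = 60
cx_2 = 304
cy_2 = 264
r_2 = 52
x0_3 = 196
y0_3 = 316
x1_3 = 324
y1_3 = 404
cx_4 = 316
cy_4 = 120
r_4 = 60
cx_5 = 132
cy_5 = 356
r_5 = 56
x0_6 = 264
y0_6 = 176
x1_7 = 196
y1_7 = 304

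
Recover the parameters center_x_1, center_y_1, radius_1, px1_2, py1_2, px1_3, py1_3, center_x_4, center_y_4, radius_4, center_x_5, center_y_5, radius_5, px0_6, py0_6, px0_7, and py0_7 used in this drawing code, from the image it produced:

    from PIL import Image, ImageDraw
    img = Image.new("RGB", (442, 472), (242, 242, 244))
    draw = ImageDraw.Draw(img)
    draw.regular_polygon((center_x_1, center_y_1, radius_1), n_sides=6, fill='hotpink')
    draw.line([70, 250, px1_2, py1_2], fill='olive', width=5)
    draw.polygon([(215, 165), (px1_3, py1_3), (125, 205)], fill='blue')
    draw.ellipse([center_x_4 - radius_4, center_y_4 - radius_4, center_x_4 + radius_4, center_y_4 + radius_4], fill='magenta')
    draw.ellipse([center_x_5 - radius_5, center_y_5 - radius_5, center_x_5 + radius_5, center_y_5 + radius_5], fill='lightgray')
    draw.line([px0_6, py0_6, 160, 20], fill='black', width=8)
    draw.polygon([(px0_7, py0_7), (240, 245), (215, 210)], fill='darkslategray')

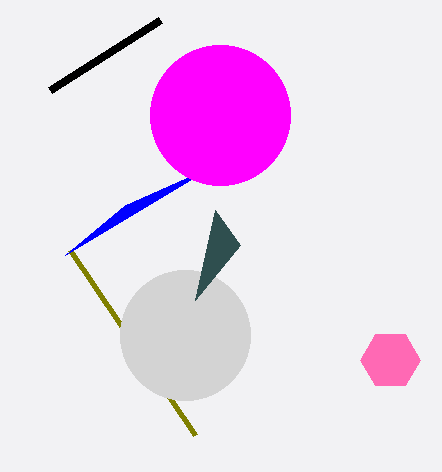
center_x_1 = 390; center_y_1 = 360; radius_1 = 30; px1_2 = 195; py1_2 = 435; px1_3 = 65; py1_3 = 255; center_x_4 = 220; center_y_4 = 115; radius_4 = 70; center_x_5 = 185; center_y_5 = 335; radius_5 = 65; px0_6 = 50; py0_6 = 90; px0_7 = 195; py0_7 = 300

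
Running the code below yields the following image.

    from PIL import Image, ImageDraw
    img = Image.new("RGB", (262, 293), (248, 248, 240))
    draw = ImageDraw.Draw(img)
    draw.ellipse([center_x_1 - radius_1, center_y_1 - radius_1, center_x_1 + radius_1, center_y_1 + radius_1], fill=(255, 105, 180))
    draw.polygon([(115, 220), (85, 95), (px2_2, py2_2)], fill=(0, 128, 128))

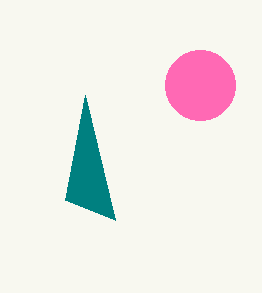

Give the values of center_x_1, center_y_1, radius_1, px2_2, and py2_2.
center_x_1 = 200
center_y_1 = 85
radius_1 = 35
px2_2 = 65
py2_2 = 200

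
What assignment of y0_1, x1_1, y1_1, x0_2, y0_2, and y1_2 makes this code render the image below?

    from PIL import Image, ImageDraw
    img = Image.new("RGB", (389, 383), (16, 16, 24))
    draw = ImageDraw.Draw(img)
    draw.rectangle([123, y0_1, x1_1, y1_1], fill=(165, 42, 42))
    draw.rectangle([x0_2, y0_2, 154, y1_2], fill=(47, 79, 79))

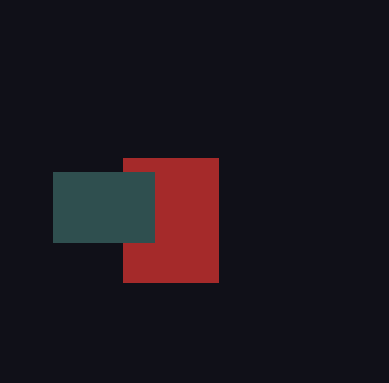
y0_1 = 158; x1_1 = 218; y1_1 = 282; x0_2 = 53; y0_2 = 172; y1_2 = 242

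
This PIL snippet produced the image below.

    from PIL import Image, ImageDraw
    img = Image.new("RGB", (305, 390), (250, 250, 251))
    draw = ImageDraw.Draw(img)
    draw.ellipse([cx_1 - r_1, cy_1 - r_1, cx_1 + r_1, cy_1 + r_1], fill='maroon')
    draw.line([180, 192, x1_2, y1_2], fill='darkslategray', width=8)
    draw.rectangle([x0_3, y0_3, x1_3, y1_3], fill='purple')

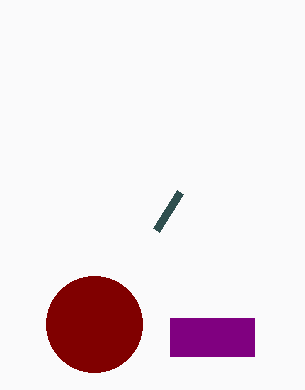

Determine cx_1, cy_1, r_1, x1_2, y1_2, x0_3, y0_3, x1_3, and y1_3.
cx_1 = 94
cy_1 = 324
r_1 = 48
x1_2 = 156
y1_2 = 230
x0_3 = 170
y0_3 = 318
x1_3 = 254
y1_3 = 356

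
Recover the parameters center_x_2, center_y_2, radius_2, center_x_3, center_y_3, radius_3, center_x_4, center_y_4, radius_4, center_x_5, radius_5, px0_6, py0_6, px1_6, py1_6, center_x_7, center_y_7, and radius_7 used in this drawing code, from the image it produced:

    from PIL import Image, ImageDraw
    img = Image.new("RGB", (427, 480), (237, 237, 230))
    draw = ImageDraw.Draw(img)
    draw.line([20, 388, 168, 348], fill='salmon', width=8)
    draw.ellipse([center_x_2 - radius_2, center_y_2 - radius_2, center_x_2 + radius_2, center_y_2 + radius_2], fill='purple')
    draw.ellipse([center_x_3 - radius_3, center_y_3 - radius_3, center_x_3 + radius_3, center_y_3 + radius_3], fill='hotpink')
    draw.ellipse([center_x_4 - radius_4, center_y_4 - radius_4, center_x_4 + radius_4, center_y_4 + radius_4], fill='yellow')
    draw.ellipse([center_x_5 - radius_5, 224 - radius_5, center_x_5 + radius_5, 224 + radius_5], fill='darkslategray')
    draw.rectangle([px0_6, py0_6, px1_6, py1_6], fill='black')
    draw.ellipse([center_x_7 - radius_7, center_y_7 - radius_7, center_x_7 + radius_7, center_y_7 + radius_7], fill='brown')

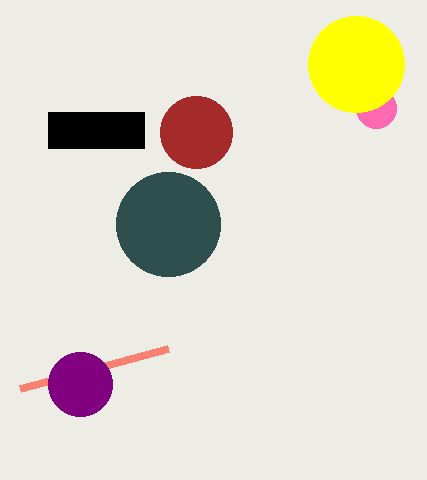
center_x_2 = 80, center_y_2 = 384, radius_2 = 32, center_x_3 = 376, center_y_3 = 108, radius_3 = 20, center_x_4 = 356, center_y_4 = 64, radius_4 = 48, center_x_5 = 168, radius_5 = 52, px0_6 = 48, py0_6 = 112, px1_6 = 144, py1_6 = 148, center_x_7 = 196, center_y_7 = 132, radius_7 = 36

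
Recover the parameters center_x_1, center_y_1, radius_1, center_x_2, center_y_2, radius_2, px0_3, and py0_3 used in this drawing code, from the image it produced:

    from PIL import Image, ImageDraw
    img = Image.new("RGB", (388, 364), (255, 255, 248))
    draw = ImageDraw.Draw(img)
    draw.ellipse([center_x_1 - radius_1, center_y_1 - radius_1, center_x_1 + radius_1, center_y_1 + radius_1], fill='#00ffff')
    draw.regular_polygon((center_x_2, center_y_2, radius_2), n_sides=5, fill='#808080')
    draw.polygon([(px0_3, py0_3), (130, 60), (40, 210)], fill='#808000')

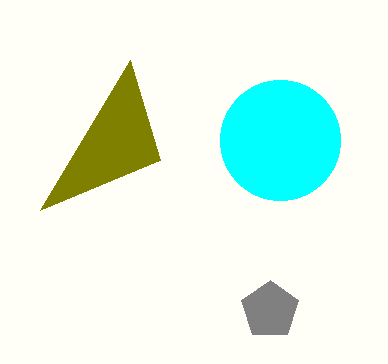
center_x_1 = 280; center_y_1 = 140; radius_1 = 60; center_x_2 = 270; center_y_2 = 310; radius_2 = 30; px0_3 = 160; py0_3 = 160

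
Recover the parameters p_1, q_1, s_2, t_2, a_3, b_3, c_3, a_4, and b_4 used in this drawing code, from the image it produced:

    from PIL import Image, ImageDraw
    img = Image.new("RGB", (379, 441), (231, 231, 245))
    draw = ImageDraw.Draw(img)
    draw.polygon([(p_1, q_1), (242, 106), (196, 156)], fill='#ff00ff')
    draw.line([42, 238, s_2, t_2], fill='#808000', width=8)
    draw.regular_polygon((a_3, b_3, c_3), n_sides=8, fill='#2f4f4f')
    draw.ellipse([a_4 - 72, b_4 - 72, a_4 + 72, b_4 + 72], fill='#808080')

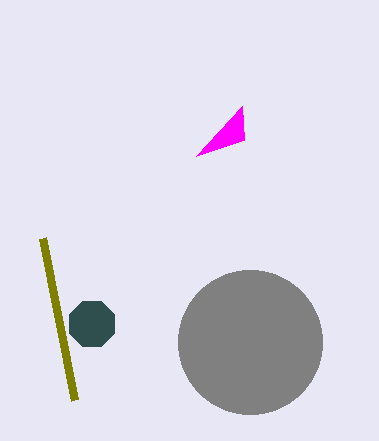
p_1 = 244
q_1 = 140
s_2 = 74
t_2 = 400
a_3 = 92
b_3 = 324
c_3 = 24
a_4 = 250
b_4 = 342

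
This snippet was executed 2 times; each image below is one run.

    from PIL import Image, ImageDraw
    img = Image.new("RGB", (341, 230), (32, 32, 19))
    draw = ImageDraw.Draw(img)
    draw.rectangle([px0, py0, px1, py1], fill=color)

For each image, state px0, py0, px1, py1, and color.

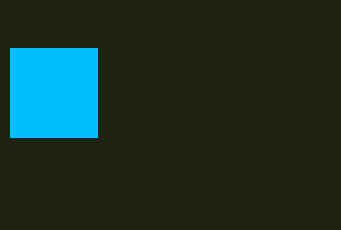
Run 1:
px0 = 10, py0 = 48, px1 = 97, py1 = 137, color = 'deepskyblue'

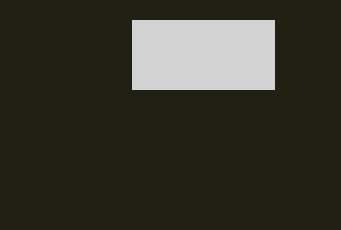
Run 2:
px0 = 132, py0 = 20, px1 = 274, py1 = 89, color = 'lightgray'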